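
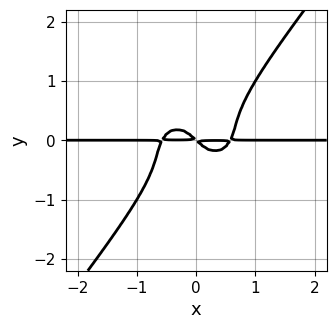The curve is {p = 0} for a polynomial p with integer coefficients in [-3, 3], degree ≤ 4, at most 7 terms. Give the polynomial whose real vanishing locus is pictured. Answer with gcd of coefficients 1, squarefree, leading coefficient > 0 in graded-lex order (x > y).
First, degree: the shape is more complex than any degree-3 curve, so deg p = 4.
Next, from the visible intercepts: the visible x-axis segment lies entirely on the curve.
Finally, putting this together gives p.

3*x^3*y + 2*x*y^3 - 3*y^4 - x*y - y^2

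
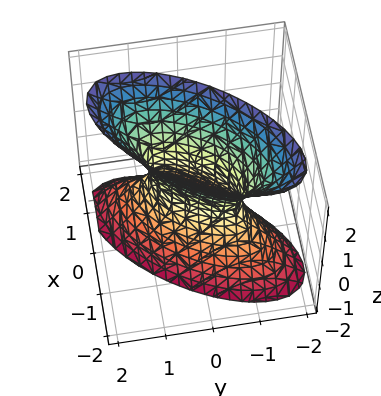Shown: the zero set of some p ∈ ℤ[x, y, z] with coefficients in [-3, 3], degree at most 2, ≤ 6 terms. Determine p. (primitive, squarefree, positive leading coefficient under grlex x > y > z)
3*x^2 - 3*x*y + 2*y^2 - z^2 - 1

deg p = 2.
Against the integer gridlines: it misses every integer gridline on the z-axis.
The integer polynomial consistent with all of this is the stated p.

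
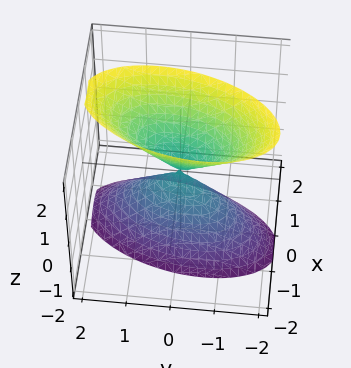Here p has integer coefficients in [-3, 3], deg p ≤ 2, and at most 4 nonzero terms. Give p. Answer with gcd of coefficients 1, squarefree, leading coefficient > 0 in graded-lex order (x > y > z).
1. There are 2 components. Treating them together as one polynomial.
2. deg p = 2. A generic line meets the surface in up to 2 points.
3. Observable constraints: it meets the z-axis at z = 0 (among the integer gridlines); one x-axis crossing is at x = 0; one y-axis crossing is at y = 0.
4. Putting this together gives p.

3*x^2 - x*y + y^2 - z^2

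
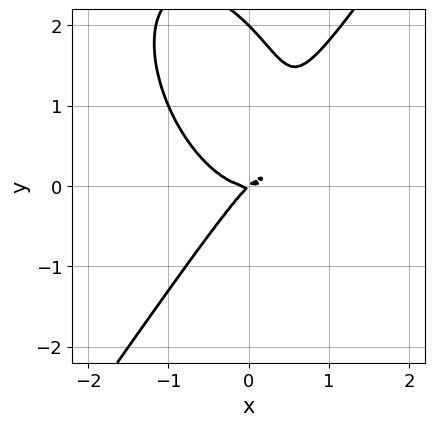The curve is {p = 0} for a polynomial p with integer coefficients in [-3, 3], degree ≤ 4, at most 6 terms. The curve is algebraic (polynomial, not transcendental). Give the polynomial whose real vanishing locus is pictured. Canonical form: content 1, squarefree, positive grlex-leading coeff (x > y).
1. Degree: a generic line meets the curve in up to 3 points, so deg p = 3.
2. Observable constraints: one x-axis crossing is at x = 0; the y-axis gridline crossings are at y ∈ {0, 2}.
3. These observations pin down the coefficients.

3*x^3 - y^3 - 2*x*y + 2*y^2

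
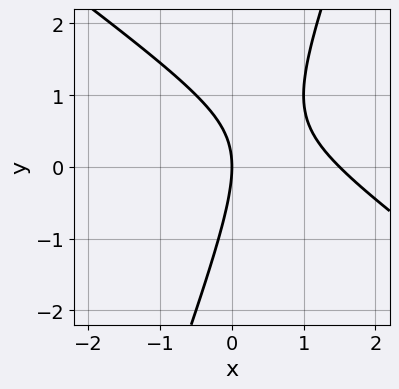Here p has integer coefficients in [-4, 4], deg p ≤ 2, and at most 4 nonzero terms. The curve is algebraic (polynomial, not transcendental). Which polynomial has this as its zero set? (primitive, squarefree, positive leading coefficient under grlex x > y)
2*x^2 + 2*x*y - y^2 - 3*x

1. Degree: a generic line meets the curve in up to 2 points, so deg p = 2.
2. Checking where it meets the axes: one x-axis crossing is at x = 0; it crosses the y-axis at the gridline y = 0.
3. The integer polynomial consistent with all of this is the stated p.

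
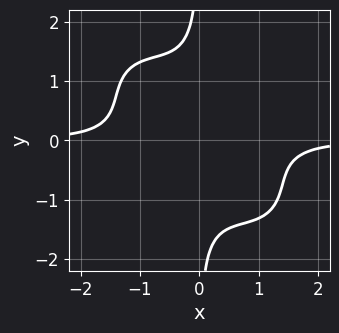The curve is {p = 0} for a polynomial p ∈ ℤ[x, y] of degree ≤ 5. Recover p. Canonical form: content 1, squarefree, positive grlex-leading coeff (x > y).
(a) deg p = 4.
(b) From the axis intercepts and sections: no y-intercept at any integer in the box; it misses every integer gridline on the x-axis.
(c) The integer polynomial consistent with all of this is the stated p.

2*x^3*y + 3*x^2*y^2 + 2*x*y^3 + 2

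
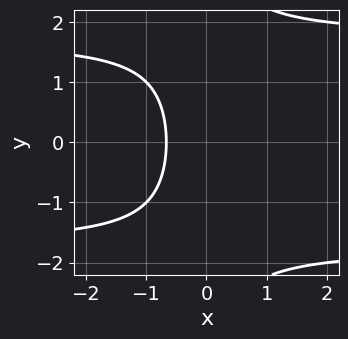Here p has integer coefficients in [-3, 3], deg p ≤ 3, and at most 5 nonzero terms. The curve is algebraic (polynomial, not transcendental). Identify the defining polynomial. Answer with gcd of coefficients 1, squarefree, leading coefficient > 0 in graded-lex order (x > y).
x*y^2 - 3*x - 2

Degree: the shape is more complex than any degree-2 curve, so deg p = 3.
Symmetries: the y ↦ −y reflection is a symmetry, so y appears only in even powers.
From the axis intercepts and sections: it misses every integer gridline on the y-axis.
Solving for integer coefficients yields p as stated.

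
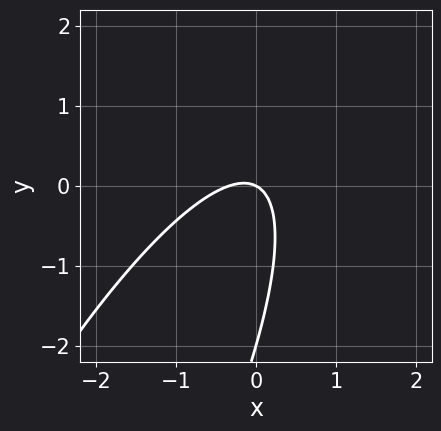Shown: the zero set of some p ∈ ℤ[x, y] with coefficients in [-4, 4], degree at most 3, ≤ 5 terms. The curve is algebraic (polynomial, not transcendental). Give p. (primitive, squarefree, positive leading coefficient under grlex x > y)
3*x^2 - 3*x*y + y^2 + x + 2*y

(a) Degree: no degree-1 curve has this shape, so deg p = 2.
(b) Against the integer gridlines: the y-axis gridline crossings are at y ∈ {-2, 0}; it crosses the x-axis at the gridline x = 0.
(c) Matching integer coefficients to the picture gives p.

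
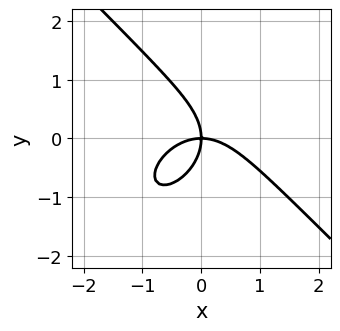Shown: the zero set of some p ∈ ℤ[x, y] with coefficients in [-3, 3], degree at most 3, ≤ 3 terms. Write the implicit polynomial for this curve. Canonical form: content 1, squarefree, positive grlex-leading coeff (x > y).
2*x^3 + 2*y^3 + 3*x*y

First, degree: no degree-2 curve has this shape, so deg p = 3.
Next, against the integer gridlines: it meets the y-axis at y = 0 (among the integer gridlines); it crosses the x-axis at the gridline x = 0.
Finally, these observations pin down the coefficients.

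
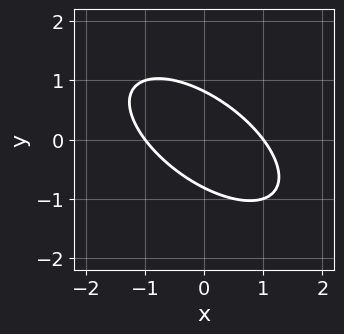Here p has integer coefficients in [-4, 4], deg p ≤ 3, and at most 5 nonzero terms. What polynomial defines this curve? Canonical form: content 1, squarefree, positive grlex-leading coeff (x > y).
2*x^2 + 3*x*y + 3*y^2 - 2

Degree: a generic line meets the curve in up to 2 points, so deg p = 2.
Checking where it meets the axes: among the integer gridlines, it crosses the x-axis at x ∈ {-1, 1}.
These observations pin down the coefficients.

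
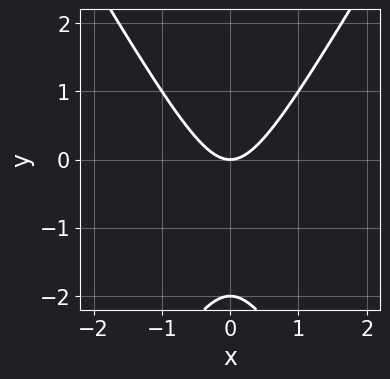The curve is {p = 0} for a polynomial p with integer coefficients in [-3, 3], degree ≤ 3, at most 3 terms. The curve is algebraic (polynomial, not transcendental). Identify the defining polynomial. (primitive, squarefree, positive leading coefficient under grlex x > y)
3*x^2 - y^2 - 2*y

1. deg p = 2. A generic line meets the curve in up to 2 points.
2. Symmetries: the x ↦ −x reflection is a symmetry, so x appears only in even powers.
3. Checking where it meets the axes: among the integer gridlines, it crosses the y-axis at y ∈ {-2, 0}; one x-axis crossing is at x = 0.
4. Fitting integer coefficients to these (and the overall shape) gives p.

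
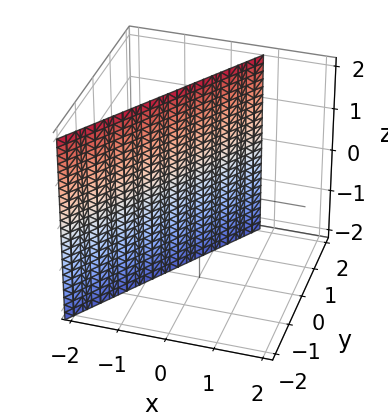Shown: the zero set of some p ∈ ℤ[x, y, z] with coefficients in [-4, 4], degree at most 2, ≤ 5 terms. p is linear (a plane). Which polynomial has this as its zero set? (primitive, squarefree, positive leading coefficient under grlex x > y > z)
(a) Degree: every cross-section is a straight line — this is a plane, so deg p = 1.
(b) Checking where it meets the axes: one y-axis crossing is at y = 1; the surface avoids every integer z-axis point in the box.
(c) Fitting integer coefficients to these (and the overall shape) gives p.

3*x - 2*y + 2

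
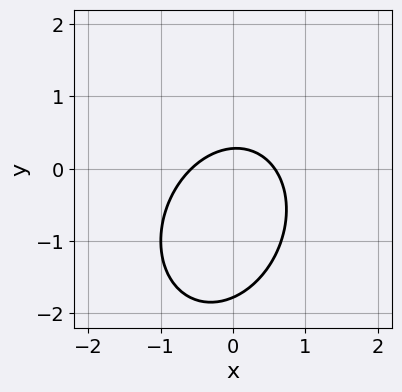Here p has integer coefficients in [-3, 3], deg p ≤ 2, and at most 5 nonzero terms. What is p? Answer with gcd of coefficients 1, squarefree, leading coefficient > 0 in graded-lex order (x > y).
3*x^2 - x*y + 2*y^2 + 3*y - 1

First, deg p = 2.
Finally, matching integer coefficients to the picture gives p.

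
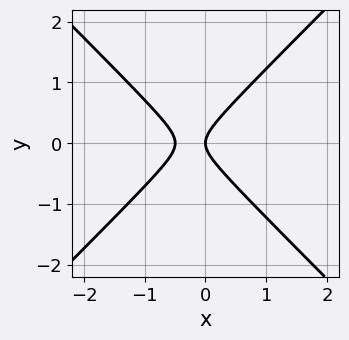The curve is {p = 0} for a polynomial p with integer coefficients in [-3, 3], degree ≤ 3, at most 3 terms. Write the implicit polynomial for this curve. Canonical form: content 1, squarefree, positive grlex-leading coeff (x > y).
2*x^2 - 2*y^2 + x

(a) The degree is 2 — the shape is more complex than any degree-1 curve.
(b) Symmetries: mirror symmetry y ↦ −y ⇒ only even powers of y.
(c) From the visible intercepts: it crosses the x-axis at the gridline x = 0; it crosses the y-axis at the gridline y = 0.
(d) Matching integer coefficients to the picture gives p.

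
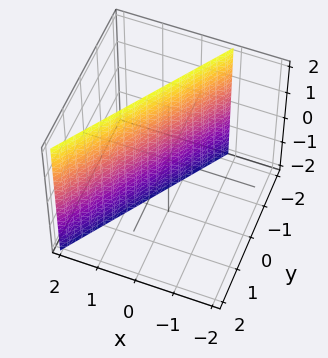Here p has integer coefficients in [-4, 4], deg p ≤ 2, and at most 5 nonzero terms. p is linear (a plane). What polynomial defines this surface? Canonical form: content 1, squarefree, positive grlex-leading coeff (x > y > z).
3*x - 2*y - 2

1. Degree: the surface is flat (a plane), so deg p = 1.
2. From the visible intercepts: the surface avoids every integer z-axis point in the box; it crosses the y-axis at the gridline y = -1.
3. Putting this together gives p.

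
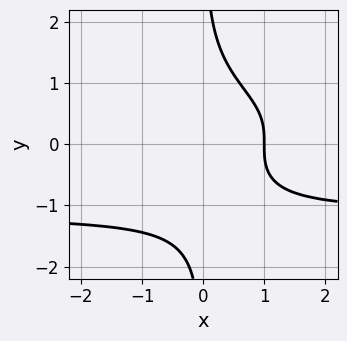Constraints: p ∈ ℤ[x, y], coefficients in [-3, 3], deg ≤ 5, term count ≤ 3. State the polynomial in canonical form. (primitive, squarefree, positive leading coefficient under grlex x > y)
2*x*y^3 + 3*x - 3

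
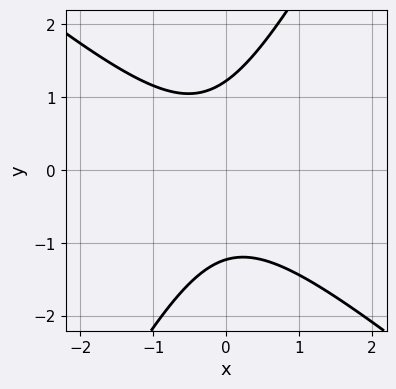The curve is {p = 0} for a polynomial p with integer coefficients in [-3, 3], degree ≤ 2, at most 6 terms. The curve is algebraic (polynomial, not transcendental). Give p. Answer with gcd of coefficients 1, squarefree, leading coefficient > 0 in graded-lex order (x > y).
3*x^2 + 2*x*y - 2*y^2 + x + 3

(a) Degree: no degree-1 curve has this shape, so deg p = 2.
(b) From the visible intercepts: the curve avoids every integer x-axis point in the box.
(c) The integer polynomial consistent with all of this is the stated p.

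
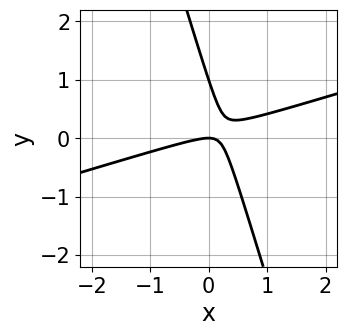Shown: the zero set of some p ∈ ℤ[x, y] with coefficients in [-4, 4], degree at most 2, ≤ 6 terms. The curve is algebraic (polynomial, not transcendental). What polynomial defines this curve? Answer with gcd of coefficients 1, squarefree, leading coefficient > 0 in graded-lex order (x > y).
1. The degree is 2 — the shape is more complex than any degree-1 curve.
2. Checking where it meets the axes: one x-axis crossing is at x = 0; the y-axis gridline crossings are at y ∈ {0, 1}.
3. Assembling these constraints gives the stated polynomial.

x^2 - 3*x*y - y^2 + y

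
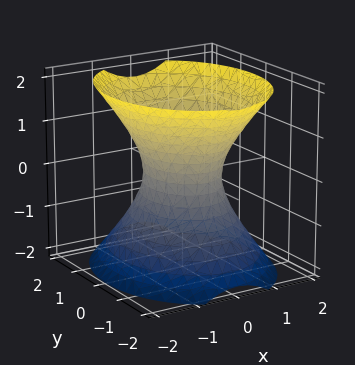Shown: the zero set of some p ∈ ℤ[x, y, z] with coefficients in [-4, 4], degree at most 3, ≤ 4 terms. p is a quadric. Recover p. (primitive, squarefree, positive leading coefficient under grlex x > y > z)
3*x^2 + 2*y^2 - 2*z^2 - 2

Degree: one connected sheet with a waist; a quadric, so deg p = 2.
Symmetries: mirror symmetry z ↦ −z ⇒ only even powers of z; the y ↦ −y reflection is a symmetry, so y appears only in even powers; it's symmetric under x → −x, forcing even powers of x.
Observable constraints: among the integer gridlines, it crosses the y-axis at y ∈ {-1, 1}; it misses every integer gridline on the z-axis.
The integer polynomial consistent with all of this is the stated p.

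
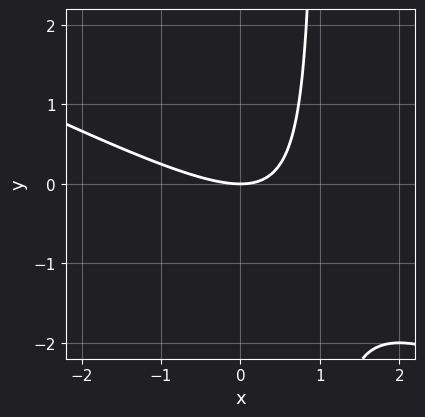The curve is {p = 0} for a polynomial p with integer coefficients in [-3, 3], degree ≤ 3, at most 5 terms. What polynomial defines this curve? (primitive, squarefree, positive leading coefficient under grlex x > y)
First, deg p = 2. A generic line meets the curve in up to 2 points.
Then, from the visible intercepts: one y-axis crossing is at y = 0; one x-axis crossing is at x = 0.
Finally, together with the visible shape, these determine p as stated.

x^2 + 2*x*y - 2*y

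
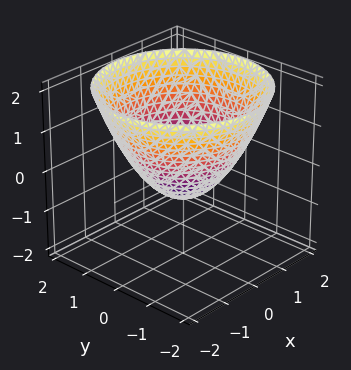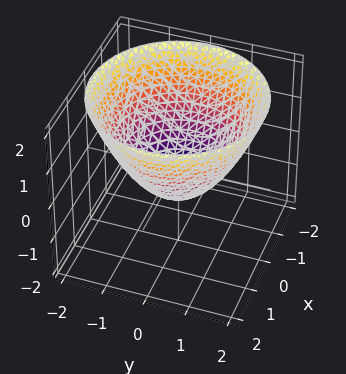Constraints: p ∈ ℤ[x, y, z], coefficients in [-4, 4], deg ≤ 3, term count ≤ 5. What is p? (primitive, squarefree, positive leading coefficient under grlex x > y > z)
Degree: a generic line meets the surface in up to 2 points, so deg p = 2.
Symmetry: the surface is invariant under rotation about z: p = q(x² + y², z).
Checking where it meets the axes: a circular section at z = 1 has radius between 1 and 2; the x-axis gridline crossings are at x ∈ {-1, 1}; the y-axis gridline crossings are at y ∈ {-1, 1}.
Putting this together gives p.

2*x^2 + 2*y^2 - 3*z - 2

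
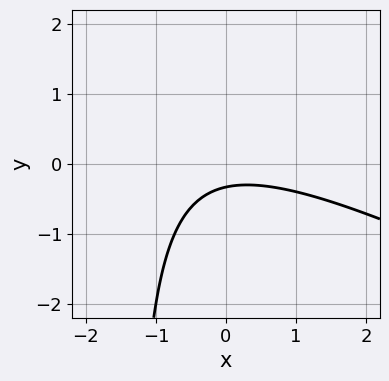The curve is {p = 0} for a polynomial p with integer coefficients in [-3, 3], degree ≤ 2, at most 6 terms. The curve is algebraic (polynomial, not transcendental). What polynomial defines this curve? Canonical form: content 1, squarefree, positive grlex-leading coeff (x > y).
1. deg p = 2.
2. Checking where it meets the axes: it misses every integer gridline on the x-axis.
3. The integer polynomial consistent with all of this is the stated p.

x^2 + 2*x*y + 3*y + 1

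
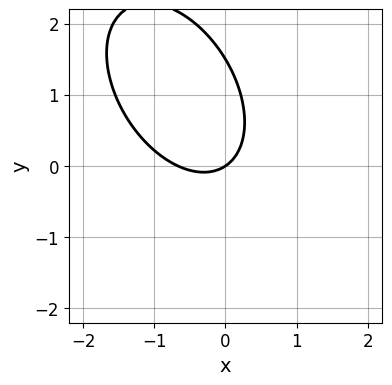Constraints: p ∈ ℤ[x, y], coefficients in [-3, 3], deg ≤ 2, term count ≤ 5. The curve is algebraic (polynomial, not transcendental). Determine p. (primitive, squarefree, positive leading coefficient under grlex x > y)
deg p = 2.
Reading off the gridlines: it meets the y-axis at y = 0 (among the integer gridlines); it crosses the x-axis at the gridline x = 0.
Putting this together gives p.

3*x^2 + 2*x*y + 2*y^2 + 2*x - 3*y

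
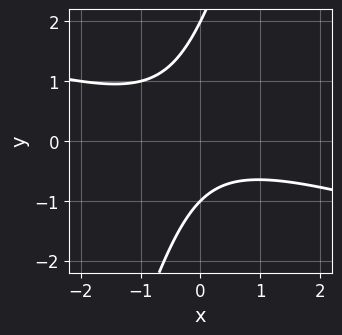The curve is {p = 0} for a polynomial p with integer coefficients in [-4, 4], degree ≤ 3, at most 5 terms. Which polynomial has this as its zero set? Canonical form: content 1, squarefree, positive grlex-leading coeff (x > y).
First, degree: a generic line meets the curve in up to 2 points, so deg p = 2.
Next, reading off the gridlines: it misses every integer gridline on the x-axis; the y-axis gridline crossings are at y ∈ {-1, 2}.
Finally, putting this together gives p.

x^2 + 3*x*y - y^2 + y + 2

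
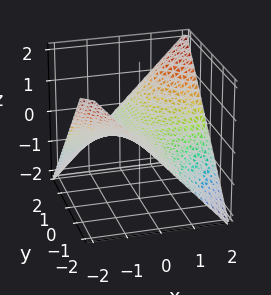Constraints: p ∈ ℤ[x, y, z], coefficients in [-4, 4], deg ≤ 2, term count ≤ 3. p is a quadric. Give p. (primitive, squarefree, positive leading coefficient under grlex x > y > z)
x*y - 2*z

(a) The degree is 2 — a hyperbolic paraboloid; a quadric.
(b) From the axis intercepts and sections: every point of the y-axis in the box is on the surface; it meets the z-axis at z = 0 (among the integer gridlines); the visible x-axis segment lies entirely on the surface.
(c) Solving for integer coefficients yields p as stated.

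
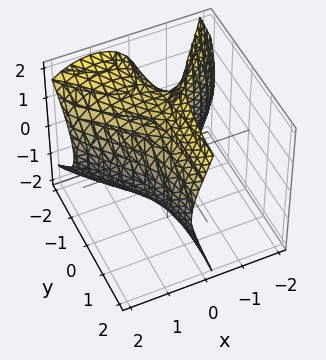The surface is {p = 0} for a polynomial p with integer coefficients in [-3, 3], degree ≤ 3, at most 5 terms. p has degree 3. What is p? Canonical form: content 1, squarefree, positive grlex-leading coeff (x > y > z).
First, the degree is 3 — the shape is more complex than any degree-2 surface.
Next, observable constraints: no y-intercept at any integer in the box.
Finally, solving for integer coefficients yields p as stated.

x^3 + x*z^2 + 3*x*y + z^2 - 2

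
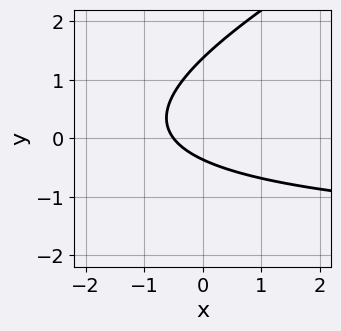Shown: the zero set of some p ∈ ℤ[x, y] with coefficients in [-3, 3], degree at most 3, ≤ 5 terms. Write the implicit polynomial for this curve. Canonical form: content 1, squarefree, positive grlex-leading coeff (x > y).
x*y - 2*y^2 + 2*x + 2*y + 1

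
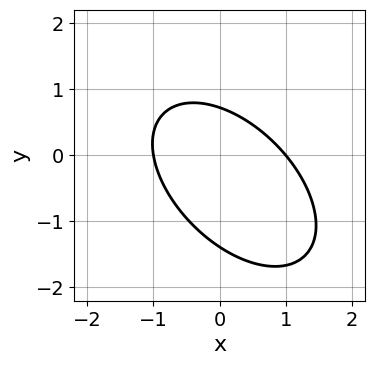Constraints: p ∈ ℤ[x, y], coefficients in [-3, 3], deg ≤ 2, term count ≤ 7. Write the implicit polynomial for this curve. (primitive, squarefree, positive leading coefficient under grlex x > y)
3*x^2 + 3*x*y + 3*y^2 + 2*y - 3

Degree: no degree-1 curve has this shape, so deg p = 2.
Reading off the gridlines: among the integer gridlines, it crosses the x-axis at x ∈ {-1, 1}.
Fitting integer coefficients to these (and the overall shape) gives p.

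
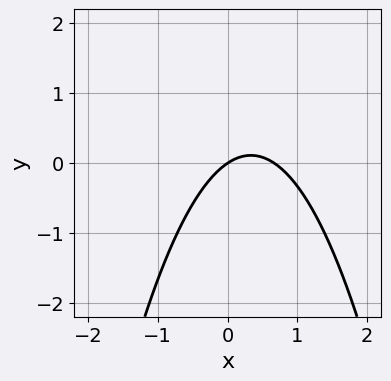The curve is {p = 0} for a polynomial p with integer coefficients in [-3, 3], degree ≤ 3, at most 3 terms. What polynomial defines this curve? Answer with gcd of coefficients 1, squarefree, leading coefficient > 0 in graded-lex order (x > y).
3*x^2 - 2*x + 3*y

First, degree: the shape is more complex than any degree-1 curve, so deg p = 2.
Next, from the axis intercepts and sections: one y-axis crossing is at y = 0; it meets the x-axis at x = 0 (among the integer gridlines).
Finally, these observations pin down the coefficients.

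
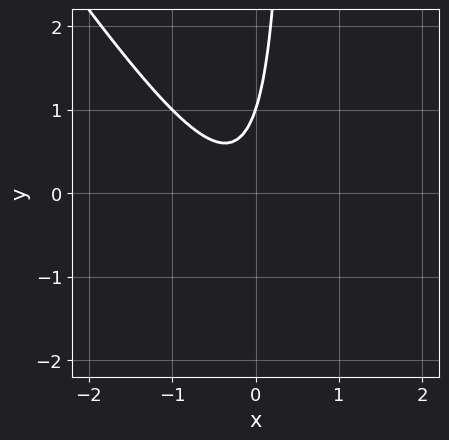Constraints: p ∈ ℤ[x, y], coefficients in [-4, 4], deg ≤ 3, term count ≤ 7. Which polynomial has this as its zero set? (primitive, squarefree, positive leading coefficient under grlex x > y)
1. Degree: no degree-1 curve has this shape, so deg p = 2.
2. From the axis intercepts and sections: it meets the y-axis at y = 1 (among the integer gridlines); no x-intercept at any integer in the box.
3. Putting this together gives p.

3*x^2 + 2*x*y + x - y + 1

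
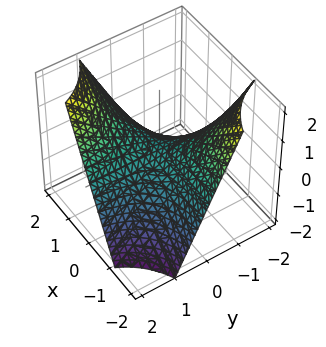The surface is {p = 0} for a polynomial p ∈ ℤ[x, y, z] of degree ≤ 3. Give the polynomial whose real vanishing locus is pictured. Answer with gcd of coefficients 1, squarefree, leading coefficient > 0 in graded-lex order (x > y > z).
x*y - z

1. Degree: a saddle surface; a quadric, so deg p = 2.
2. From the axis intercepts and sections: it meets the z-axis at z = 0 (among the integer gridlines); the visible y-axis segment lies entirely on the surface; every point of the x-axis in the box is on the surface.
3. Putting this together gives p.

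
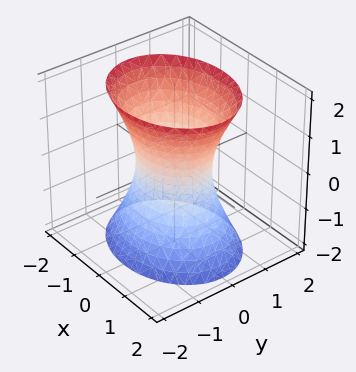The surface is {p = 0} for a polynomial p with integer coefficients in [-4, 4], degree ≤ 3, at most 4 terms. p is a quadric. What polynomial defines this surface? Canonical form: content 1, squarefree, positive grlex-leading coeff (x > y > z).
(a) Degree: an hourglass — one-sheet hyperboloid; a quadric, so deg p = 2.
(b) Symmetries: the y ↦ −y reflection is a symmetry, so y appears only in even powers; it's symmetric under z → −z, forcing even powers of z; the x ↦ −x reflection is a symmetry, so x appears only in even powers.
(c) From the visible intercepts: no z-intercept at any integer in the box; the x-axis gridline crossings are at x ∈ {-1, 1}.
(d) Matching integer coefficients to the picture gives p.

2*x^2 + 3*y^2 - z^2 - 2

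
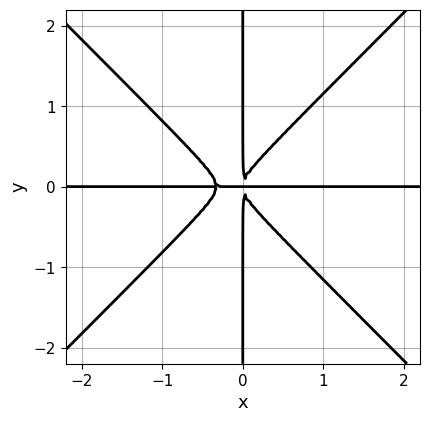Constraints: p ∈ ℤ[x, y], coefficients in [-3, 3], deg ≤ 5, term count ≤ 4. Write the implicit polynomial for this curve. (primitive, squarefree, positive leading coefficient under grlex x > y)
3*x^3*y - 3*x*y^3 + x^2*y

(a) The degree is 4 — the shape is more complex than any degree-3 curve.
(b) Reading off the gridlines: the visible x-axis segment lies entirely on the curve; the visible y-axis segment lies entirely on the curve.
(c) These observations pin down the coefficients.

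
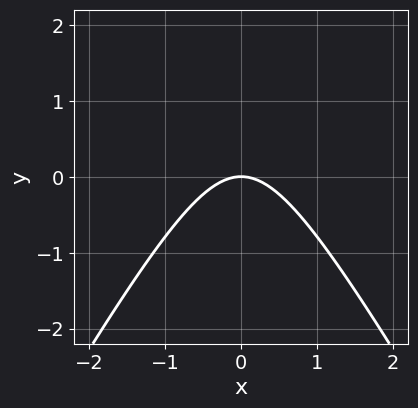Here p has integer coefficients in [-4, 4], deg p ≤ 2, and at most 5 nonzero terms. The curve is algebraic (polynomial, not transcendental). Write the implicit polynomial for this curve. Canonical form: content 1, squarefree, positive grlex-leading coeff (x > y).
3*x^2 - y^2 + 3*y

1. Degree: no degree-1 curve has this shape, so deg p = 2.
2. Symmetries: the x ↦ −x reflection is a symmetry, so x appears only in even powers.
3. Checking where it meets the axes: one y-axis crossing is at y = 0; it meets the x-axis at x = 0 (among the integer gridlines).
4. Solving for integer coefficients yields p as stated.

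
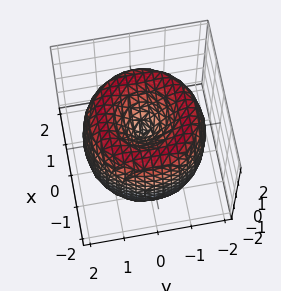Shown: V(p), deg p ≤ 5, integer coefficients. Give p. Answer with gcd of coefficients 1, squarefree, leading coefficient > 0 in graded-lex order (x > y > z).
The degree is 4 — the shape is more complex than any degree-3 surface.
Symmetry: the z-axis is an axis of rotation, so x and y enter only as x² + y².
Observable constraints: it meets the x-axis at x = 0 (among the integer gridlines); a circular section at z = 0 has radius between 1 and 2.
Fitting integer coefficients to these (and the overall shape) gives p.

x^4 + 2*x^2*y^2 + y^4 - 3*x^2 - 3*y^2 + z^2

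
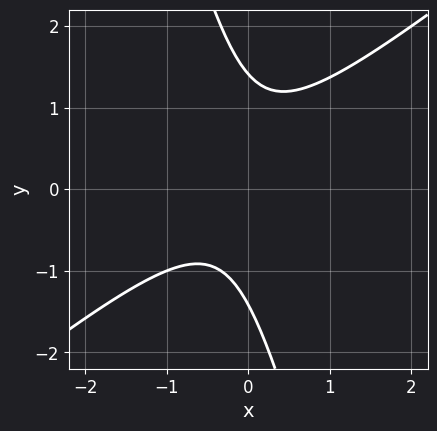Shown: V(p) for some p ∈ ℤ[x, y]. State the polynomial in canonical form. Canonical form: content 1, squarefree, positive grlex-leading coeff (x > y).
(a) deg p = 2. The shape is more complex than any degree-1 curve.
(b) Checking where it meets the axes: it misses every integer gridline on the x-axis.
(c) Solving for integer coefficients yields p as stated.

3*x^2 - 3*x*y - y^2 + x + 2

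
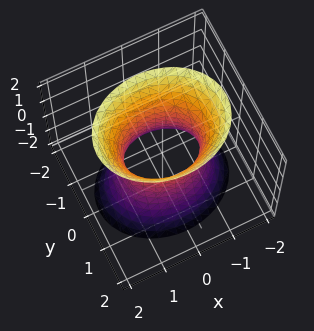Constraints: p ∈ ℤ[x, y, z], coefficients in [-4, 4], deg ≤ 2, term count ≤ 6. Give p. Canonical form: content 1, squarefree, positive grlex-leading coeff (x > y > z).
1. Degree: one connected sheet with a waist; a quadric, so deg p = 2.
2. Symmetries: mirror symmetry y ↦ −y ⇒ only even powers of y; the x ↦ −x reflection is a symmetry, so x appears only in even powers; mirror symmetry z ↦ −z ⇒ only even powers of z.
3. From the axis intercepts and sections: no z-intercept at any integer in the box; the x-axis gridline crossings are at x ∈ {-1, 1}.
4. Putting this together gives p.

2*x^2 + 3*y^2 - z^2 - 2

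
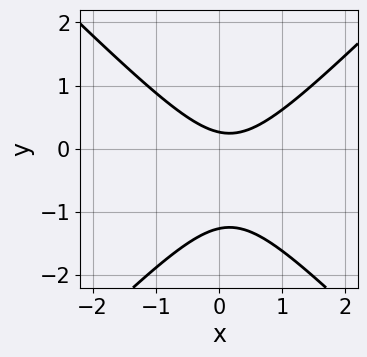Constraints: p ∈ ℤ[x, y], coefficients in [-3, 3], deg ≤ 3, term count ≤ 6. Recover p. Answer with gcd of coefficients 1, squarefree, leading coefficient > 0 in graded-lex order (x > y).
3*x^2 - 3*y^2 - x - 3*y + 1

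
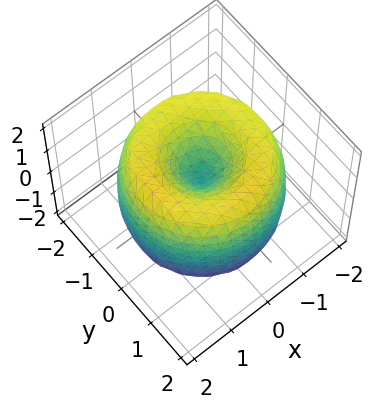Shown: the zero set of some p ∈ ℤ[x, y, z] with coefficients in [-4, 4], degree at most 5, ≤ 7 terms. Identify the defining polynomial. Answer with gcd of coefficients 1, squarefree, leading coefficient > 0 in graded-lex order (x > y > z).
x^4 + 2*x^2*y^2 + y^4 - 3*x^2 - 3*y^2 + z^2

The degree is 4 — a generic line meets the surface in up to 4 points.
Symmetry: every cross-section ⟂ z is a circle, so x, y appear only via x² + y².
From the visible intercepts: a circular section at z = 0 has radius between 1 and 2; it crosses the y-axis at the gridline y = 0; one z-axis crossing is at z = 0; it meets the x-axis at x = 0 (among the integer gridlines).
Assembling these constraints gives the stated polynomial.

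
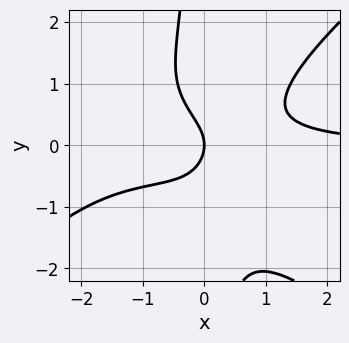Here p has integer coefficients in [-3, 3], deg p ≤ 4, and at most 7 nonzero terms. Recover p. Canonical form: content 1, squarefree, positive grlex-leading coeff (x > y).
2*x^3*y - 3*x*y^3 + 3*x^2*y - 3*y^2 - 3*x

(a) Degree: no degree-3 curve has this shape, so deg p = 4.
(b) Against the integer gridlines: it crosses the x-axis at the gridline x = 0; one y-axis crossing is at y = 0.
(c) Matching integer coefficients to the picture gives p.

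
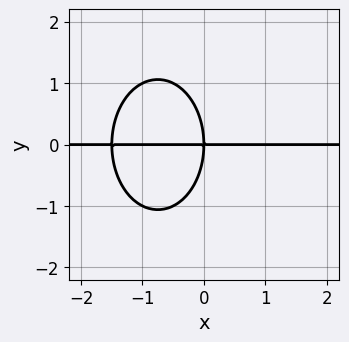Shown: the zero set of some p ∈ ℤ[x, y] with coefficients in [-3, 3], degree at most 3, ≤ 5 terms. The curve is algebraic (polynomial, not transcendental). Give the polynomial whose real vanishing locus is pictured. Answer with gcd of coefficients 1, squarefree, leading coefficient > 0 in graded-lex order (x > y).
2*x^2*y + y^3 + 3*x*y

(a) deg p = 3. A generic line meets the curve in up to 3 points.
(b) Against the integer gridlines: every point of the x-axis in the box is on the curve; it meets the y-axis at y = 0 (among the integer gridlines).
(c) Fitting integer coefficients to these (and the overall shape) gives p.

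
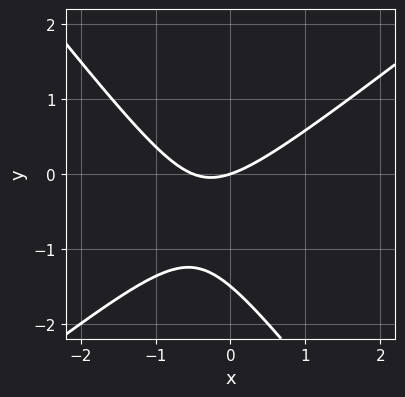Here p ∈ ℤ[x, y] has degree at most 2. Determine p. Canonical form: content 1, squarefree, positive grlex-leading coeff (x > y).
2*x^2 - x*y - 2*y^2 + x - 3*y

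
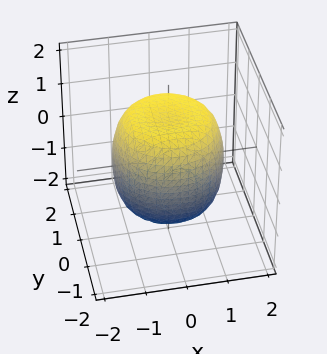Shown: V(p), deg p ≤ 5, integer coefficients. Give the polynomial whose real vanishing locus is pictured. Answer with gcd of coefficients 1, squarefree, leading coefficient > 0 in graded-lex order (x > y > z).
1. The degree is 4 — the shape is more complex than any degree-3 surface.
2. Symmetry: the z-axis is an axis of rotation, so x and y enter only as x² + y².
3. Checking where it meets the axes: a circular section at z = -1 has radius between 1 and 2.
4. The integer polynomial consistent with all of this is the stated p.

2*x^4 + 4*x^2*y^2 + 2*y^4 - 2*x^2 - 2*y^2 + 2*z^2 - 3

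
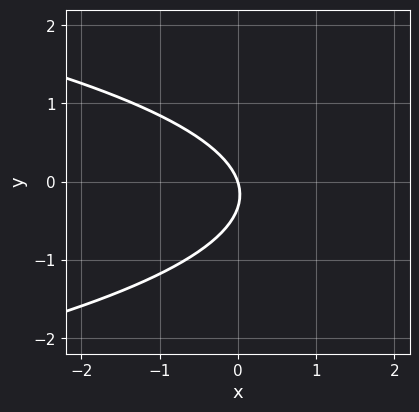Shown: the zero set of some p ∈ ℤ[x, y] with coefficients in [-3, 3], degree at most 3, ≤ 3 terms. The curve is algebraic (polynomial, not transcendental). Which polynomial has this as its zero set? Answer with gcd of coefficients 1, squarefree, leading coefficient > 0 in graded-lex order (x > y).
3*y^2 + 3*x + y

First, the degree is 2 — a generic line meets the curve in up to 2 points.
Then, checking where it meets the axes: one y-axis crossing is at y = 0; it crosses the x-axis at the gridline x = 0.
Finally, putting this together gives p.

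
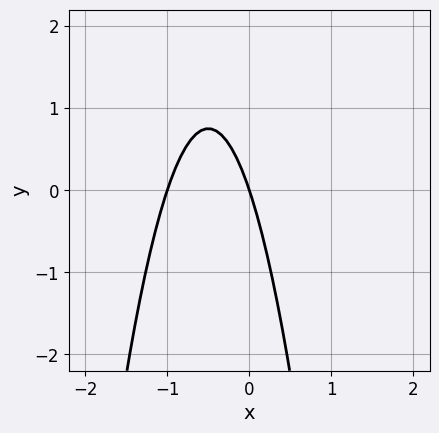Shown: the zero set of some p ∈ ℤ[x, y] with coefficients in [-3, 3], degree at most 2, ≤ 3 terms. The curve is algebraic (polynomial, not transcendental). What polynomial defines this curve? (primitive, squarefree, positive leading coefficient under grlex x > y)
3*x^2 + 3*x + y

First, the degree is 2 — the shape is more complex than any degree-1 curve.
Then, from the visible intercepts: one y-axis crossing is at y = 0; the x-axis gridline crossings are at x ∈ {-1, 0}.
Finally, these observations pin down the coefficients.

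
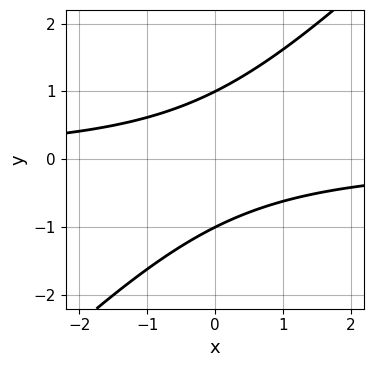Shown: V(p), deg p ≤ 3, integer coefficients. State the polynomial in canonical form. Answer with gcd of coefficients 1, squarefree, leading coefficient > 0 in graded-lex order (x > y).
1. The degree is 2 — the shape is more complex than any degree-1 curve.
2. Checking where it meets the axes: it misses every integer gridline on the x-axis; the y-axis gridline crossings are at y ∈ {-1, 1}.
3. Solving for integer coefficients yields p as stated.

x*y - y^2 + 1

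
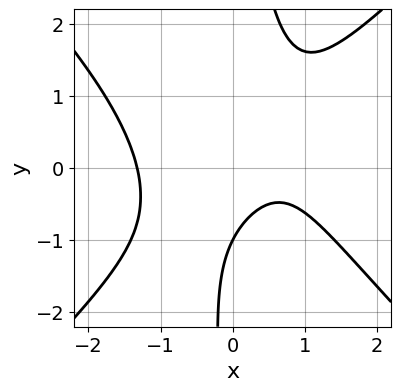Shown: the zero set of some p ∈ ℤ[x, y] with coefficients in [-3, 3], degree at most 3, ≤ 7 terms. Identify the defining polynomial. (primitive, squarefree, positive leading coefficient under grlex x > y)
1. Degree: a generic line meets the curve in up to 3 points, so deg p = 3.
2. From the visible intercepts: it meets the y-axis at y = -1 (among the integer gridlines).
3. Putting this together gives p.

x^3 - x*y^2 - x + y + 1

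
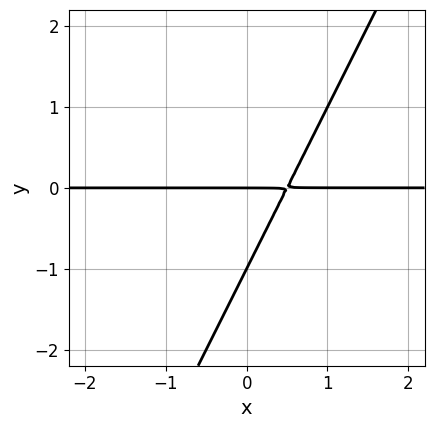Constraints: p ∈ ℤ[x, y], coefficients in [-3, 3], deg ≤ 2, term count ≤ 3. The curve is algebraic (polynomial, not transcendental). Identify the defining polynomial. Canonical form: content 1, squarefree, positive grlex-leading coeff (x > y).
2*x*y - y^2 - y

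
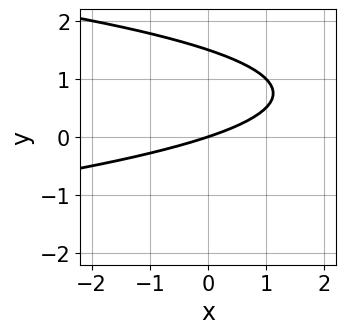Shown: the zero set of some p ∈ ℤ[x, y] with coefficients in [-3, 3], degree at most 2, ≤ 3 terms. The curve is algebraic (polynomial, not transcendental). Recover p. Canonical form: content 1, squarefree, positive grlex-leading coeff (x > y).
2*y^2 + x - 3*y

First, deg p = 2.
Then, from the visible intercepts: one y-axis crossing is at y = 0; it crosses the x-axis at the gridline x = 0.
Finally, fitting integer coefficients to these (and the overall shape) gives p.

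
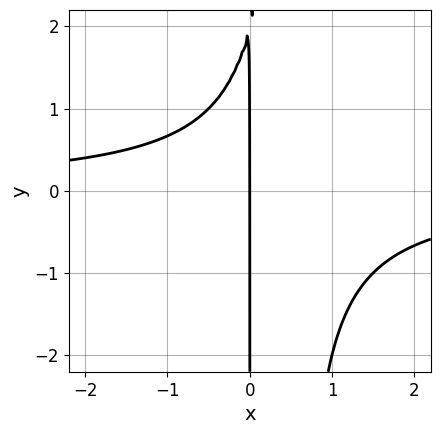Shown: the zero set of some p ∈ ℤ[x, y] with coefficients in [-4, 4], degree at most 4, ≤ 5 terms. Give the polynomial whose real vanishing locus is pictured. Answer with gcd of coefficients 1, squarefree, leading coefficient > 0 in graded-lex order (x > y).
1. The degree is 3 — no degree-2 curve has this shape.
2. Checking where it meets the axes: one x-axis crossing is at x = 0; every point of the y-axis in the box is on the curve.
3. Matching integer coefficients to the picture gives p.

2*x^2*y - x*y + 2*x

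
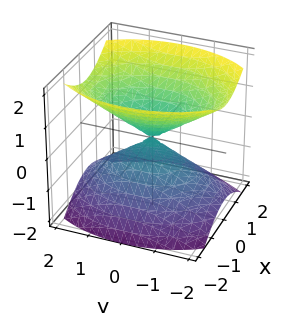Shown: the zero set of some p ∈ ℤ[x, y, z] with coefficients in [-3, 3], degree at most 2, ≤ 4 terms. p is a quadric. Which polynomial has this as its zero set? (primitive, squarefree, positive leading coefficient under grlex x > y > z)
There are 2 components. Treating them together as one polynomial.
deg p = 2. A double cone through the origin; a quadric.
Symmetries: mirror symmetry x ↦ −x ⇒ only even powers of x; the z ↦ −z reflection is a symmetry, so z appears only in even powers; mirror symmetry y ↦ −y ⇒ only even powers of y.
Against the integer gridlines: it meets the y-axis at y = 0 (among the integer gridlines); one x-axis crossing is at x = 0; it meets the z-axis at z = 0 (among the integer gridlines).
Matching integer coefficients to the picture gives p.

2*x^2 + y^2 - 2*z^2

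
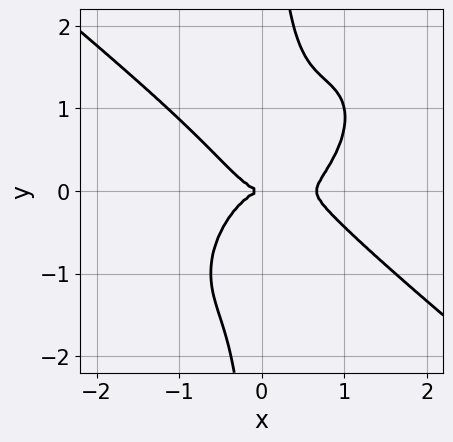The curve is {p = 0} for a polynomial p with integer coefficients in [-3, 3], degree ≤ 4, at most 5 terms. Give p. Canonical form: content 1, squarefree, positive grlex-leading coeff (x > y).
3*x^4 - 2*x^2*y^2 + 3*x*y^3 - 2*x^3 - 2*y^2

1. deg p = 4. A generic line meets the curve in up to 4 points.
2. Against the integer gridlines: one x-axis crossing is at x = 0; it meets the y-axis at y = 0 (among the integer gridlines).
3. Solving for integer coefficients yields p as stated.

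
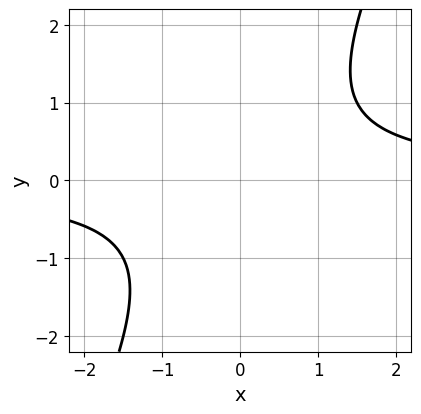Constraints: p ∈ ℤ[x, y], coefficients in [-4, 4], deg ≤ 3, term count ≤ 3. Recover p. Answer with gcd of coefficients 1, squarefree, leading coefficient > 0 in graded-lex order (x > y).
(a) Degree: no degree-1 curve has this shape, so deg p = 2.
(b) From the visible intercepts: the curve avoids every integer x-axis point in the box; no y-intercept at any integer in the box.
(c) Together with the visible shape, these determine p as stated.

2*x*y - y^2 - 2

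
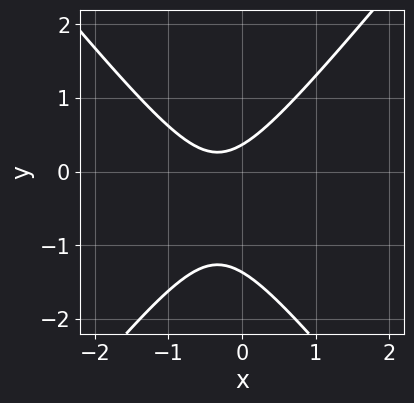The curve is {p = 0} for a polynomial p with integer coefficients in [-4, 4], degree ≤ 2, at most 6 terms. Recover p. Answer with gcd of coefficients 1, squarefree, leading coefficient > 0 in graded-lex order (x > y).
3*x^2 - 2*y^2 + 2*x - 2*y + 1

(a) deg p = 2. The shape is more complex than any degree-1 curve.
(b) Checking where it meets the axes: it misses every integer gridline on the x-axis.
(c) These observations pin down the coefficients.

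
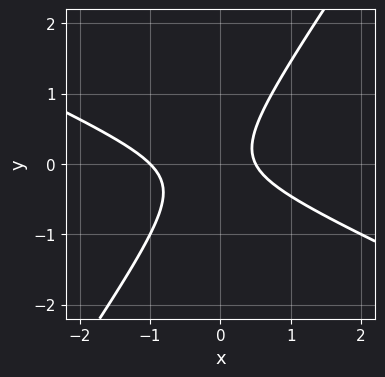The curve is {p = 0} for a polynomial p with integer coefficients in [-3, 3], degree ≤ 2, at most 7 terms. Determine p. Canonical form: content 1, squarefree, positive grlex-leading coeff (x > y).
2*x^2 + 3*x*y - 3*y^2 + x - 1

(a) Degree: a generic line meets the curve in up to 2 points, so deg p = 2.
(b) Checking where it meets the axes: it meets the x-axis at x = -1 (among the integer gridlines); it misses every integer gridline on the y-axis.
(c) Putting this together gives p.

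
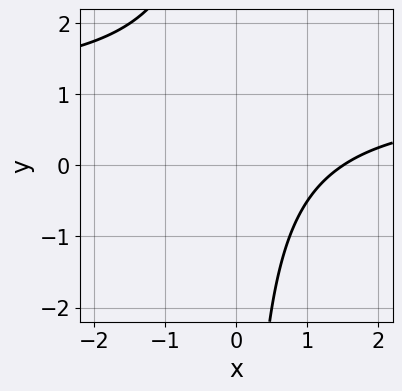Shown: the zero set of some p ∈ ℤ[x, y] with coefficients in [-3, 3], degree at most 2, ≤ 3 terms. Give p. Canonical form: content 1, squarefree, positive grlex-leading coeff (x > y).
1. Degree: the shape is more complex than any degree-1 curve, so deg p = 2.
2. From the visible intercepts: it misses every integer gridline on the y-axis.
3. Matching integer coefficients to the picture gives p.

2*x*y - 2*x + 3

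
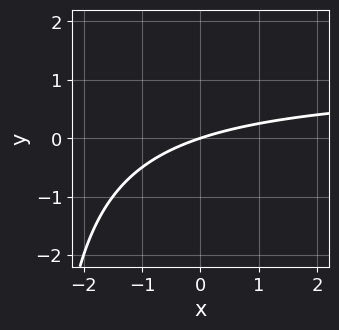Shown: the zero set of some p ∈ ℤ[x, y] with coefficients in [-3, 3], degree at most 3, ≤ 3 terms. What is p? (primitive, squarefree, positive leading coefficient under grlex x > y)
x*y - x + 3*y

First, degree: a generic line meets the curve in up to 2 points, so deg p = 2.
Then, from the visible intercepts: it crosses the x-axis at the gridline x = 0; it meets the y-axis at y = 0 (among the integer gridlines).
Finally, matching integer coefficients to the picture gives p.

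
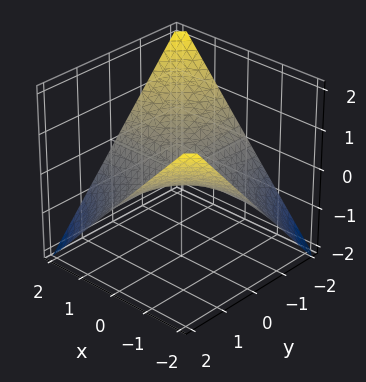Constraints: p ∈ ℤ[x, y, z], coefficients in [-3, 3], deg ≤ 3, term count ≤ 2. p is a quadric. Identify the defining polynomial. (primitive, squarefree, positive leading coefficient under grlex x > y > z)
First, degree: a saddle surface; a quadric, so deg p = 2.
Then, observable constraints: one z-axis crossing is at z = 0; the visible x-axis segment lies entirely on the surface.
Finally, putting this together gives p. Check: (0, 1, 0) on the y-axis lies on the surface, and p(0, 1, 0) = 0. ✓

x*y + 2*z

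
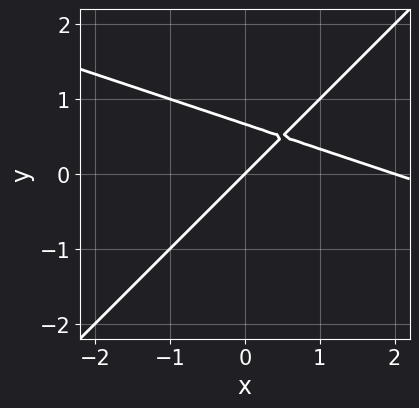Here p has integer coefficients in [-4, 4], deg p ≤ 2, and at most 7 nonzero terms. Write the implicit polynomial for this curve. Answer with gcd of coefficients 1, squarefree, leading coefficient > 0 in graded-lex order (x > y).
x^2 + 2*x*y - 3*y^2 - 2*x + 2*y

deg p = 2. The shape is more complex than any degree-1 curve.
Checking where it meets the axes: one y-axis crossing is at y = 0; the x-axis gridline crossings are at x ∈ {0, 2}.
The integer polynomial consistent with all of this is the stated p.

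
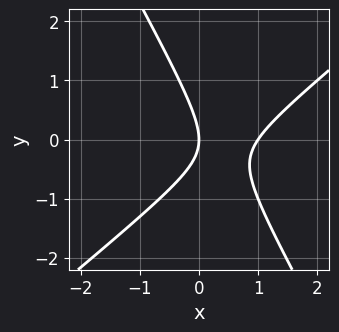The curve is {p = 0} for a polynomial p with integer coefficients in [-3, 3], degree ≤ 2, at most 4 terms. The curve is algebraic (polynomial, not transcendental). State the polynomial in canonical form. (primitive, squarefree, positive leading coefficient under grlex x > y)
The degree is 2 — no degree-1 curve has this shape.
Reading off the gridlines: the x-axis gridline crossings are at x ∈ {0, 1}; it meets the y-axis at y = 0 (among the integer gridlines).
These observations pin down the coefficients.

3*x^2 - 2*x*y - 2*y^2 - 3*x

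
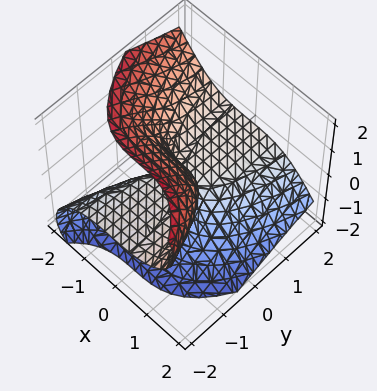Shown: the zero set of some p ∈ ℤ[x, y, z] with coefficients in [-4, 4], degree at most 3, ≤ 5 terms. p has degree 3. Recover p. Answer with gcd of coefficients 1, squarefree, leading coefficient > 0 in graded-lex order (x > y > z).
(a) Degree: a generic line meets the surface in up to 3 points, so deg p = 3.
(b) Observable constraints: it crosses the z-axis at the gridline z = 0; the visible y-axis segment lies entirely on the surface.
(c) Solving for integer coefficients yields p as stated.

x^3 + z^3 + 3*y*z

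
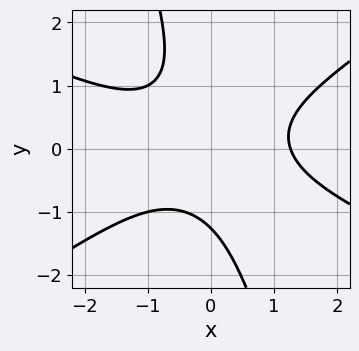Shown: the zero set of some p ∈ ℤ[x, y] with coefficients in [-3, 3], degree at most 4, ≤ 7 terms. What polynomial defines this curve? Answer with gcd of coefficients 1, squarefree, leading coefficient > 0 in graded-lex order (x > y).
x^3 + x^2*y - 3*x*y^2 - y^3 - 2

The degree is 3 — the shape is more complex than any degree-2 curve.
Putting this together gives p.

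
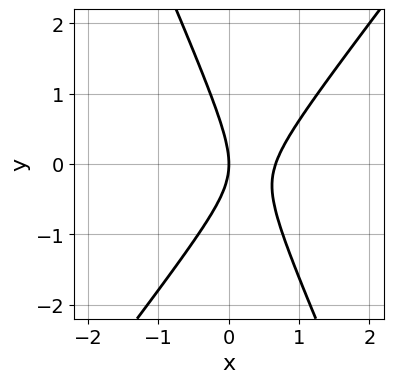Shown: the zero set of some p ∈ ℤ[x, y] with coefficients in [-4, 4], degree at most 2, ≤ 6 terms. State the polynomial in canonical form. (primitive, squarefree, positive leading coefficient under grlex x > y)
1. The degree is 2 — no degree-1 curve has this shape.
2. Checking where it meets the axes: it meets the y-axis at y = 0 (among the integer gridlines); one x-axis crossing is at x = 0.
3. These observations pin down the coefficients.

3*x^2 - x*y - y^2 - 2*x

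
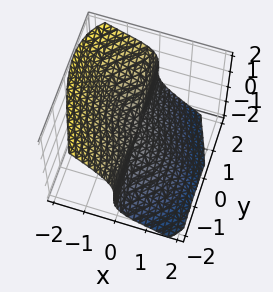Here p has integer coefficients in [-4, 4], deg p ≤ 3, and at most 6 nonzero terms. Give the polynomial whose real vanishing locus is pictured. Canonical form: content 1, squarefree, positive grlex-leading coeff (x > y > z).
3*x^3 + 3*x^2*y + 3*x*y^2 - y*z^2 + 3*z^3

(a) Degree: no degree-2 surface has this shape, so deg p = 3.
(b) Against the integer gridlines: it meets the x-axis at x = 0 (among the integer gridlines); every point of the y-axis in the box is on the surface; it crosses the z-axis at the gridline z = 0.
(c) Fitting integer coefficients to these (and the overall shape) gives p.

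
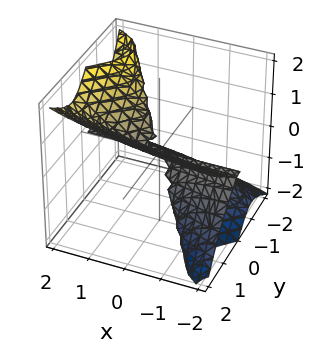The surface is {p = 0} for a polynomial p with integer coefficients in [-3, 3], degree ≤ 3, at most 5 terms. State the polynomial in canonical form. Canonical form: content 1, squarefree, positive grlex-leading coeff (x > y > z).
The degree is 3 — the shape is more complex than any degree-2 surface.
Checking where it meets the axes: the visible x-axis segment lies entirely on the surface; it crosses the y-axis at the gridline y = 0.
Matching integer coefficients to the picture gives p.

x*z^2 + y^3 - y*z^2 - z^3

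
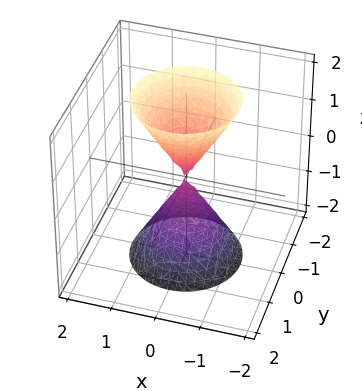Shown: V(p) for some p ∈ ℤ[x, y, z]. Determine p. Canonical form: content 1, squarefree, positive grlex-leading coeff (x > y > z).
1. There are 2 components. Treating them together as one polynomial.
2. Degree: two nappes meeting at a single point; a quadric, so deg p = 2.
3. Symmetries: rotational symmetry about the z-axis ⇒ p depends on x, y only through x² + y²; the z ↦ −z reflection is a symmetry, so z appears only in even powers.
4. Checking where it meets the axes: it crosses the z-axis at the gridline z = 0; it crosses the x-axis at the gridline x = 0.
5. Putting this together gives p.

3*x^2 + 3*y^2 - z^2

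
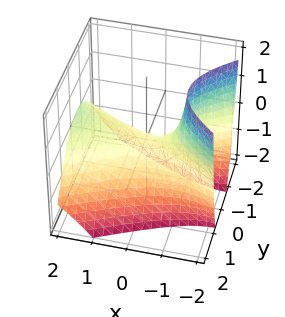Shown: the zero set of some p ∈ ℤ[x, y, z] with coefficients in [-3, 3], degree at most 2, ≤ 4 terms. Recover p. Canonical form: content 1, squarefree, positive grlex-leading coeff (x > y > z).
x^2 - 2*x*z - 3*y^2 - 3*z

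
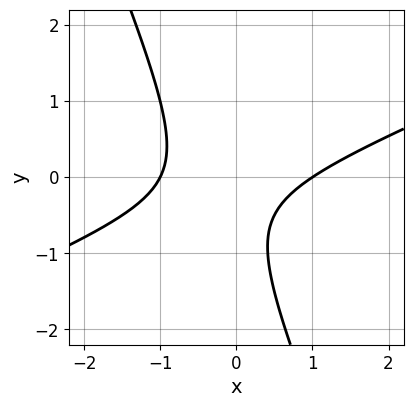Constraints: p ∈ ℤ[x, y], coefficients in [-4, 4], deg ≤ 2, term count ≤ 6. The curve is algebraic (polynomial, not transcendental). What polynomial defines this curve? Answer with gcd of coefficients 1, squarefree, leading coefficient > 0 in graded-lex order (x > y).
x^2 - 2*x*y - y^2 - y - 1

1. Degree: no degree-1 curve has this shape, so deg p = 2.
2. Checking where it meets the axes: the curve avoids every integer y-axis point in the box; the x-axis gridline crossings are at x ∈ {-1, 1}.
3. Fitting integer coefficients to these (and the overall shape) gives p.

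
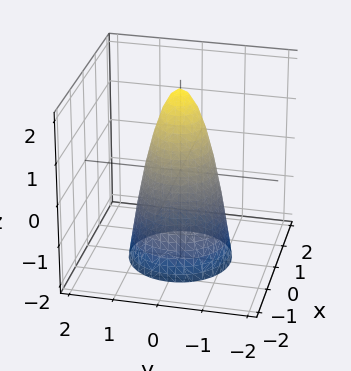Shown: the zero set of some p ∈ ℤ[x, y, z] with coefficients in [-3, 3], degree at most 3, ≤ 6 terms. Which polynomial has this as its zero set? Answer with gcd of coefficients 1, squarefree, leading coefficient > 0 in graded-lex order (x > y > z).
1. deg p = 2. A generic line meets the surface in up to 2 points.
2. Symmetries: rotational symmetry about the z-axis ⇒ p depends on x, y only through x² + y².
3. Checking where it meets the axes: a circular section at z = -1 has radius exactly 1; one z-axis crossing is at z = 2.
4. Fitting integer coefficients to these (and the overall shape) gives p.

3*x^2 + 3*y^2 + z - 2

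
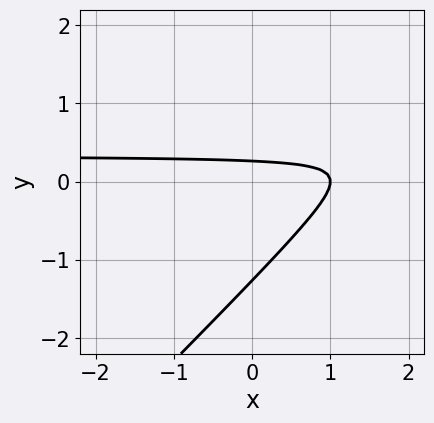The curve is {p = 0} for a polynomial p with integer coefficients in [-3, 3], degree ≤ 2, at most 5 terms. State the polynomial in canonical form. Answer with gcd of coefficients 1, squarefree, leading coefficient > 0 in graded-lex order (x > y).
3*x*y - 3*y^2 - x - 3*y + 1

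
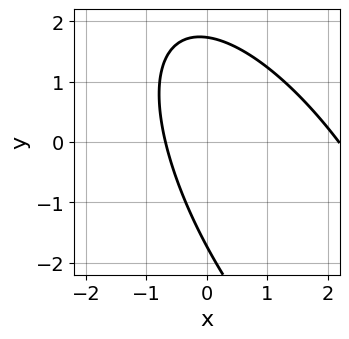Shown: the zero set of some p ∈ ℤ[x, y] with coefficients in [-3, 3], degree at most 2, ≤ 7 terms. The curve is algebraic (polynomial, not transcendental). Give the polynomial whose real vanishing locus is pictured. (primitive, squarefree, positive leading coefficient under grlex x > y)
2*x^2 + 2*x*y + y^2 - 3*x - 3

First, degree: a generic line meets the curve in up to 2 points, so deg p = 2.
Finally, matching integer coefficients to the picture gives p.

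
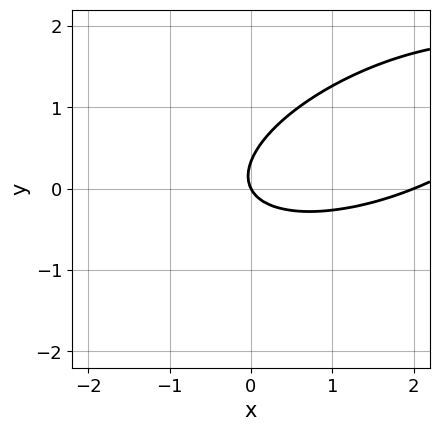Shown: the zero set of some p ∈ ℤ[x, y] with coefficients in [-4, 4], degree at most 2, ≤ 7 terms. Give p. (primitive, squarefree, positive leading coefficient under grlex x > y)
x^2 - 2*x*y + 3*y^2 - 2*x - y

(a) Degree: no degree-1 curve has this shape, so deg p = 2.
(b) Checking where it meets the axes: the x-axis gridline crossings are at x ∈ {0, 2}; it meets the y-axis at y = 0 (among the integer gridlines).
(c) Putting this together gives p.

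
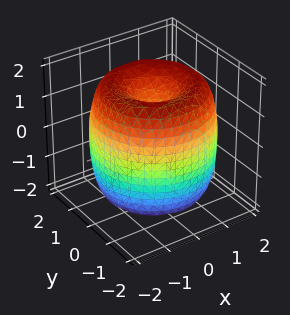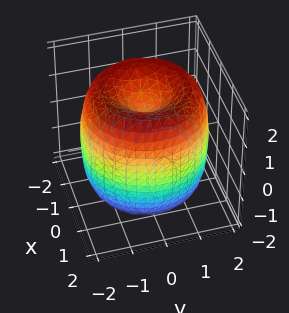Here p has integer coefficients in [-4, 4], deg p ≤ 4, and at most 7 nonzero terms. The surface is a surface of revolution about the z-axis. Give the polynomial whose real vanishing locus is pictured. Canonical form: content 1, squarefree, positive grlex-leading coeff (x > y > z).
First, deg p = 4. No degree-3 surface has this shape.
Then, symmetries: the z-axis is an axis of rotation, so x and y enter only as x² + y².
Next, checking where it meets the axes: a circular section at z = 1 has radius between 1 and 2; the z-axis gridline crossings are at z ∈ {-1, 1}.
Finally, these observations pin down the coefficients.

x^4 + 2*x^2*y^2 + y^4 - 3*x^2 - 3*y^2 + z^2 - 1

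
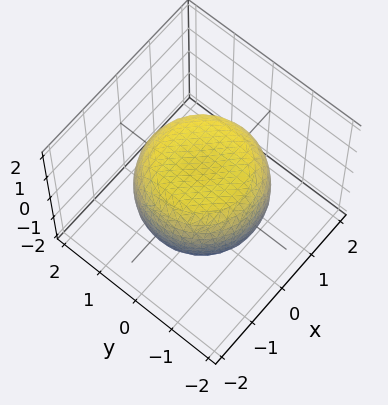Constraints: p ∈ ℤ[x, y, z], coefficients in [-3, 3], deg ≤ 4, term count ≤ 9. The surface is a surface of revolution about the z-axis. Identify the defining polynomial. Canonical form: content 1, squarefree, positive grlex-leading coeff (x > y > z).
First, degree: the shape is more complex than any degree-3 surface, so deg p = 4.
Then, by symmetry, the surface is invariant under rotation about z: p = q(x² + y², z).
Next, reading off the gridlines: among the integer gridlines, it crosses the z-axis at z ∈ {-1, 1}; a circular section at z = 1 has radius exactly 1.
Finally, these observations pin down the coefficients.

x^4 + 2*x^2*y^2 + y^4 - x^2 - y^2 + 2*z^2 - 2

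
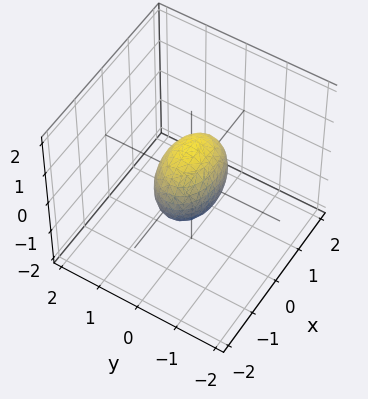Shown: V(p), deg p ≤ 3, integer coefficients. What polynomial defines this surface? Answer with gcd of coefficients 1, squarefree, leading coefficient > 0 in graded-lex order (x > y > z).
x^2 + 2*y^2 + z^2 - 1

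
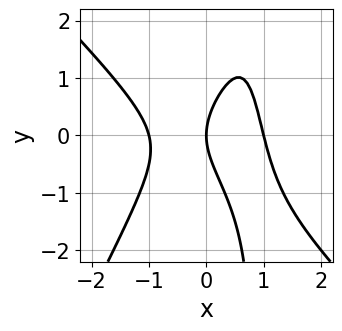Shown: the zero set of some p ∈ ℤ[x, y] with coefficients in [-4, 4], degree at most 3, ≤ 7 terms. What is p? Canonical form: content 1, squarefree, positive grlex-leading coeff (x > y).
1. Degree: the shape is more complex than any degree-2 curve, so deg p = 3.
2. Reading off the gridlines: among the integer gridlines, it crosses the x-axis at x ∈ {-1, 0, 1}; it crosses the y-axis at the gridline y = 0.
3. Solving for integer coefficients yields p as stated.

2*x^3 + x^2*y - x*y^2 + y^2 - 2*x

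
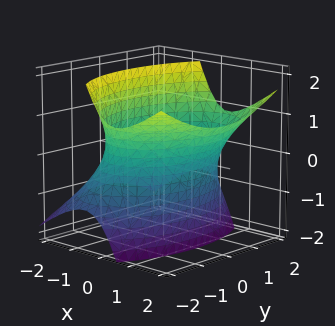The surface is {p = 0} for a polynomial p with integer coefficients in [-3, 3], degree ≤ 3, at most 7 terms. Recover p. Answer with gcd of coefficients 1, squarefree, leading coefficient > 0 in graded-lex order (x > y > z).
2*x^2 - 2*x*z + y^2 - z^2 - 3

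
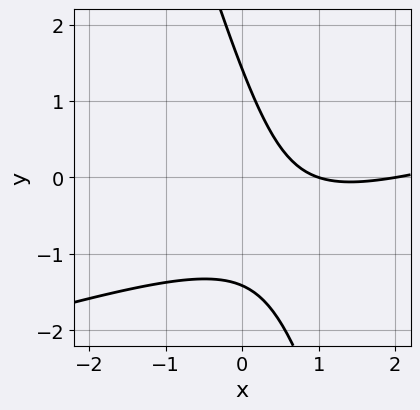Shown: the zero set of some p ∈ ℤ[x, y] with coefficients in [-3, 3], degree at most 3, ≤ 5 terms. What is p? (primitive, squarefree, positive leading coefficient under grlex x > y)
x^2 - 3*x*y - y^2 - 3*x + 2

1. The degree is 2 — no degree-1 curve has this shape.
2. From the axis intercepts and sections: among the integer gridlines, it crosses the x-axis at x ∈ {1, 2}.
3. Putting this together gives p.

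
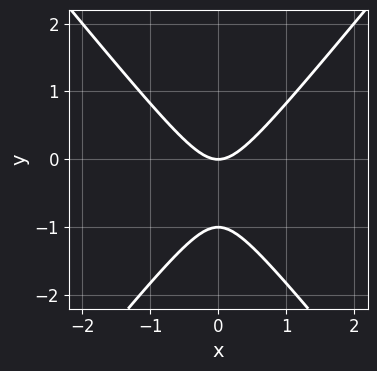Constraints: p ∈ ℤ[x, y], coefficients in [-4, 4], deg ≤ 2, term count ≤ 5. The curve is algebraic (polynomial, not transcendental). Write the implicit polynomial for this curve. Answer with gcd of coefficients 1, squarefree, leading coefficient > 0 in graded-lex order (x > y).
(a) The degree is 2 — no degree-1 curve has this shape.
(b) Symmetries: the x ↦ −x reflection is a symmetry, so x appears only in even powers.
(c) Observable constraints: the y-axis gridline crossings are at y ∈ {-1, 0}; it meets the x-axis at x = 0 (among the integer gridlines).
(d) These observations pin down the coefficients.

3*x^2 - 2*y^2 - 2*y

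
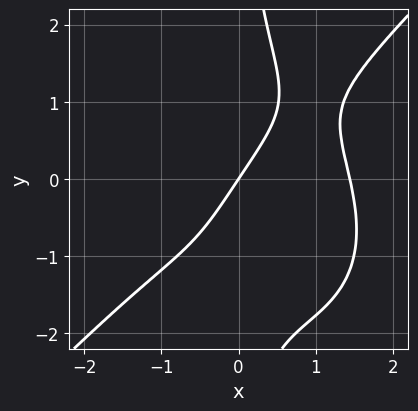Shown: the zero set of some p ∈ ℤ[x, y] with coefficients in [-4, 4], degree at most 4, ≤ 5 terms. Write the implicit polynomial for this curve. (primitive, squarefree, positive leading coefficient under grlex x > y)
x^4 - x*y^3 - 3*x + 2*y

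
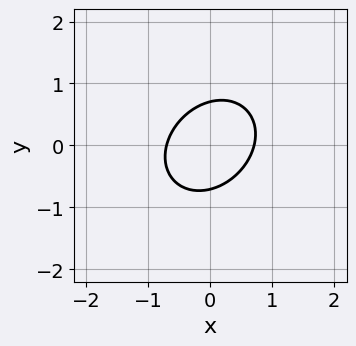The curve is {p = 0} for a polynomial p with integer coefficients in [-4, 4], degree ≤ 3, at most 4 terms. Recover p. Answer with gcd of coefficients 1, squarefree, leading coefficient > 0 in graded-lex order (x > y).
2*x^2 - x*y + 2*y^2 - 1

First, deg p = 2.
Finally, matching integer coefficients to the picture gives p.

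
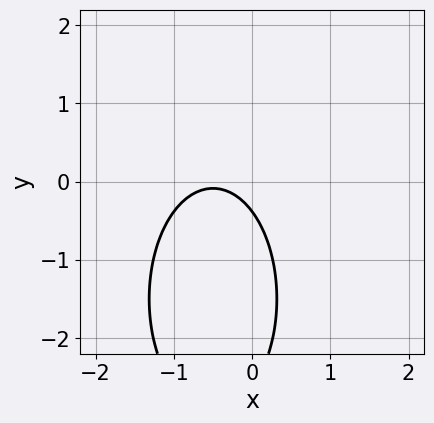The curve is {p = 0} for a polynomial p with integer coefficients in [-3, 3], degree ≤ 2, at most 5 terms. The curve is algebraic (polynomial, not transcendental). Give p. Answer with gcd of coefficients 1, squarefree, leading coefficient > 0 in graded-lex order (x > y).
1. deg p = 2.
2. Against the integer gridlines: it misses every integer gridline on the x-axis.
3. Matching integer coefficients to the picture gives p.

3*x^2 + y^2 + 3*x + 3*y + 1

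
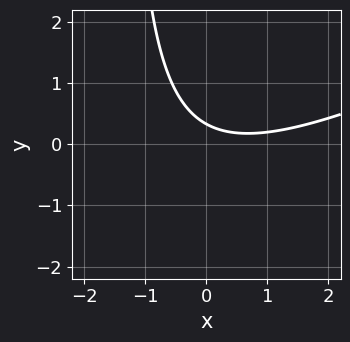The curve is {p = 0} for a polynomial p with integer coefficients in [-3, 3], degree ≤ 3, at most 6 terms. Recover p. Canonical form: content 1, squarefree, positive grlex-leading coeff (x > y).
x^2 - 2*x*y - x - 3*y + 1

First, deg p = 2. No degree-1 curve has this shape.
Next, observable constraints: the curve avoids every integer x-axis point in the box.
Finally, these observations pin down the coefficients.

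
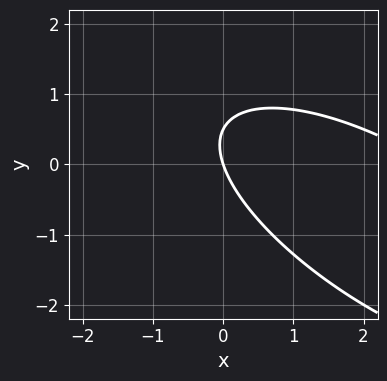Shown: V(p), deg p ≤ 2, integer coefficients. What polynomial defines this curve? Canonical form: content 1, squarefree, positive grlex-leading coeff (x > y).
First, deg p = 2. The shape is more complex than any degree-1 curve.
Next, against the integer gridlines: it meets the y-axis at y = 0 (among the integer gridlines); it crosses the x-axis at the gridline x = 0.
Finally, putting this together gives p.

x^2 + 2*x*y + 2*y^2 - 3*x - y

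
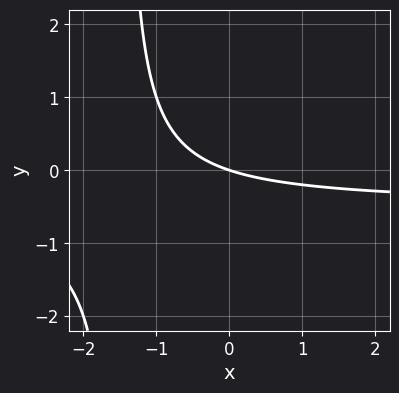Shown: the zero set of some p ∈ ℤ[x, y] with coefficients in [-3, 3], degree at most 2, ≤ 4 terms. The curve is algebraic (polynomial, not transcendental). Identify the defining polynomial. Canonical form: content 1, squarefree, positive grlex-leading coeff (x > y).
2*x*y + x + 3*y

1. The degree is 2 — a generic line meets the curve in up to 2 points.
2. Against the integer gridlines: it crosses the x-axis at the gridline x = 0; it crosses the y-axis at the gridline y = 0.
3. Assembling these constraints gives the stated polynomial.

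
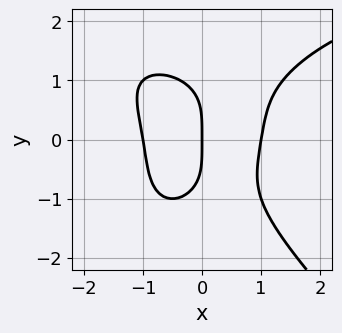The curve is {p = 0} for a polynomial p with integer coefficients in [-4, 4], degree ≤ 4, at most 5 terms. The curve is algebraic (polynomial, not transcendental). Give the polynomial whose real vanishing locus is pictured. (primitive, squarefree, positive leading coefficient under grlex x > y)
1. The degree is 4 — no degree-3 curve has this shape.
2. Checking where it meets the axes: among the integer gridlines, it crosses the x-axis at x ∈ {-1, 0, 1}; it crosses the y-axis at the gridline y = 0.
3. These observations pin down the coefficients.

x^3*y + y^4 - 3*x^3 + 3*x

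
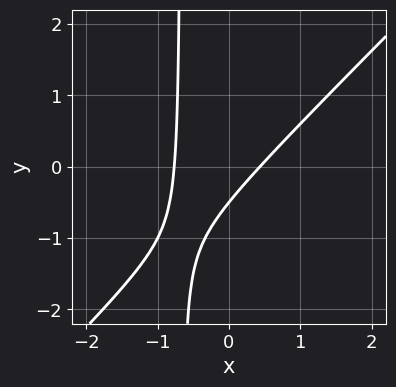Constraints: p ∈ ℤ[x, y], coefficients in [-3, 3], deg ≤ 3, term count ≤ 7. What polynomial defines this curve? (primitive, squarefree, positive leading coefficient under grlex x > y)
(a) deg p = 2.
(b) Solving for integer coefficients yields p as stated.

3*x^2 - 3*x*y + x - 2*y - 1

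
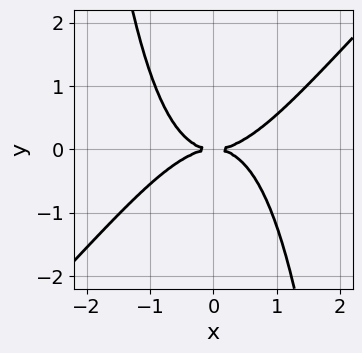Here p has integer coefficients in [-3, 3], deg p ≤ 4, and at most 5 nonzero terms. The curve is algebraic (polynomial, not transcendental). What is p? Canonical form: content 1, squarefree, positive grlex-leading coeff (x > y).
2*x^4 - 2*x^3*y - 3*y^2

(a) The degree is 4 — a generic line meets the curve in up to 4 points.
(b) Against the integer gridlines: it crosses the x-axis at the gridline x = 0; one y-axis crossing is at y = 0.
(c) These observations pin down the coefficients.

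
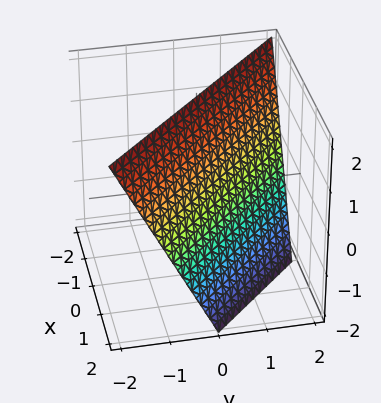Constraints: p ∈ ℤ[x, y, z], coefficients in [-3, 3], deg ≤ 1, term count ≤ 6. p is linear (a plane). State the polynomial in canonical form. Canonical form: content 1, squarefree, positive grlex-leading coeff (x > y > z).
2*x + 2*y + z - 2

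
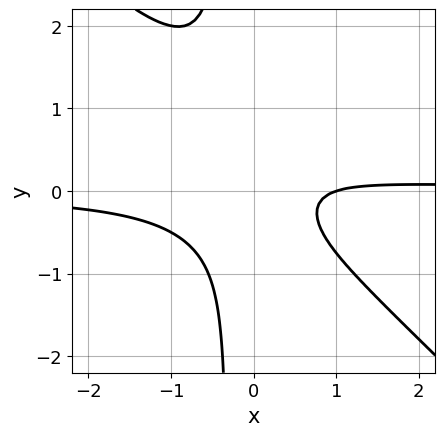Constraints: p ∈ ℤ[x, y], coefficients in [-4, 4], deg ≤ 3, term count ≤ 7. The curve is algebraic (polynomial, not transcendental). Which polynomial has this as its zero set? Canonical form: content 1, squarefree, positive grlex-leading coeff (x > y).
3*x^2*y + 3*x*y^2 + y^2 - x + 1

1. deg p = 3. A generic line meets the curve in up to 3 points.
2. From the axis intercepts and sections: it misses every integer gridline on the y-axis; it crosses the x-axis at the gridline x = 1.
3. Matching integer coefficients to the picture gives p.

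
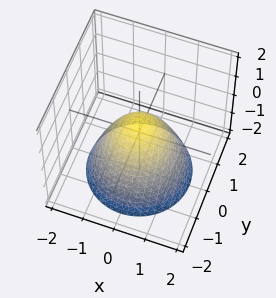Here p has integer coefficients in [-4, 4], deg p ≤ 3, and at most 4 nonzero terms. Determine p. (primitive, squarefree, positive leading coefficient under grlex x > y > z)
2*x^2 + 2*y^2 + 2*z - 1

1. Degree: the shape is more complex than any degree-1 surface, so deg p = 2.
2. Symmetries: the z-axis is an axis of rotation, so x and y enter only as x² + y².
3. Checking where it meets the axes: a circular section at z = -1 has radius between 1 and 2.
4. The integer polynomial consistent with all of this is the stated p.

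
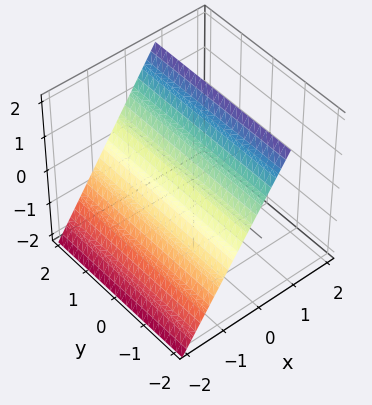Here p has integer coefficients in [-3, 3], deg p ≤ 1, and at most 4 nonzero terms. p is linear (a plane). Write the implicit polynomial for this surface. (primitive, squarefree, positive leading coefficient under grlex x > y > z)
3*x - 2*z + 2

(a) Degree: every cross-section is a straight line — this is a plane, so deg p = 1.
(b) Observable constraints: it meets the z-axis at z = 1 (among the integer gridlines); the surface avoids every integer y-axis point in the box.
(c) These observations pin down the coefficients.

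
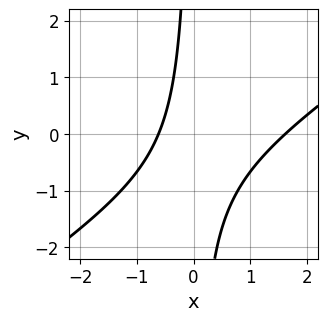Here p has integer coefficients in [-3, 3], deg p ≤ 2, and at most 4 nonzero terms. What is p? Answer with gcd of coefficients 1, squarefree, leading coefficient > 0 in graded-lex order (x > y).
2*x^2 - 3*x*y - 2*x - 2

The degree is 2 — no degree-1 curve has this shape.
Checking where it meets the axes: no y-intercept at any integer in the box.
Putting this together gives p.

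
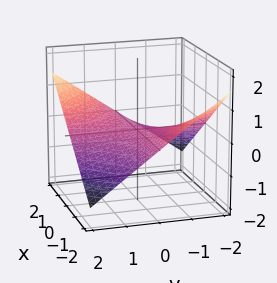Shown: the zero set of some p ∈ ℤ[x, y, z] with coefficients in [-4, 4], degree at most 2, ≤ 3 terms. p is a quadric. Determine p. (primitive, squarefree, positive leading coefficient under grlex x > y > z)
The degree is 2 — a hyperbolic paraboloid; a quadric.
From the visible intercepts: it crosses the z-axis at the gridline z = 0; the visible x-axis segment lies entirely on the surface.
Assembling these constraints gives the stated polynomial. Check: (0, -2, 0) on the y-axis lies on the surface, and p(0, -2, 0) = 0. ✓

x*y - 3*z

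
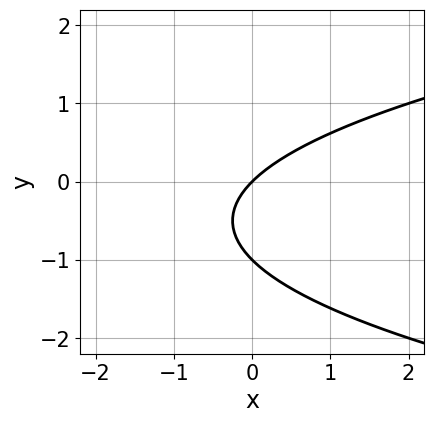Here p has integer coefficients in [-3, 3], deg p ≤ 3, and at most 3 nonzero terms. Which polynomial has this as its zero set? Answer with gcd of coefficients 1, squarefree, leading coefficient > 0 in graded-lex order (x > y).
y^2 - x + y

deg p = 2.
Reading off the gridlines: it meets the x-axis at x = 0 (among the integer gridlines); among the integer gridlines, it crosses the y-axis at y ∈ {-1, 0}.
Solving for integer coefficients yields p as stated.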